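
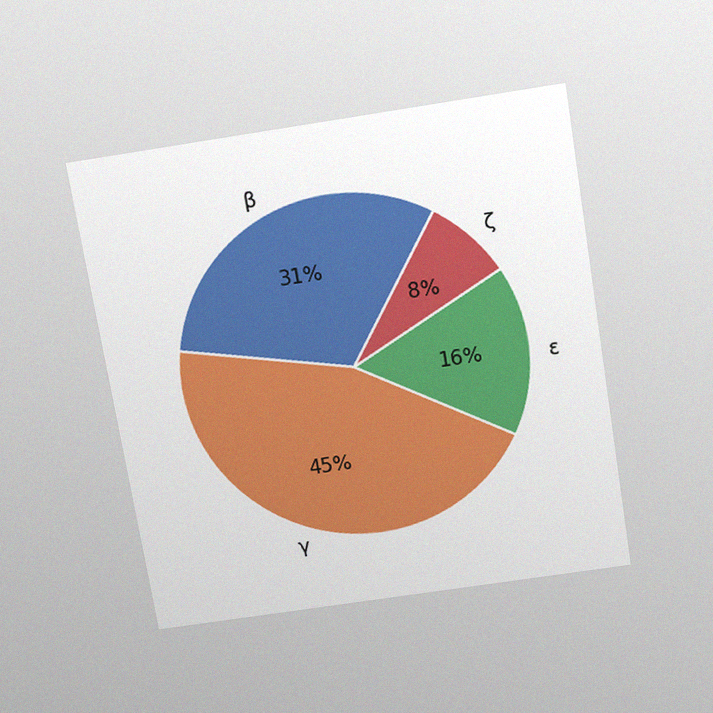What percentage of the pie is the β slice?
The chart is tilted about 9° counter-clockwise and viewed slightly from above, with some photo noise. The β slice takes up 31% of the pie.

31%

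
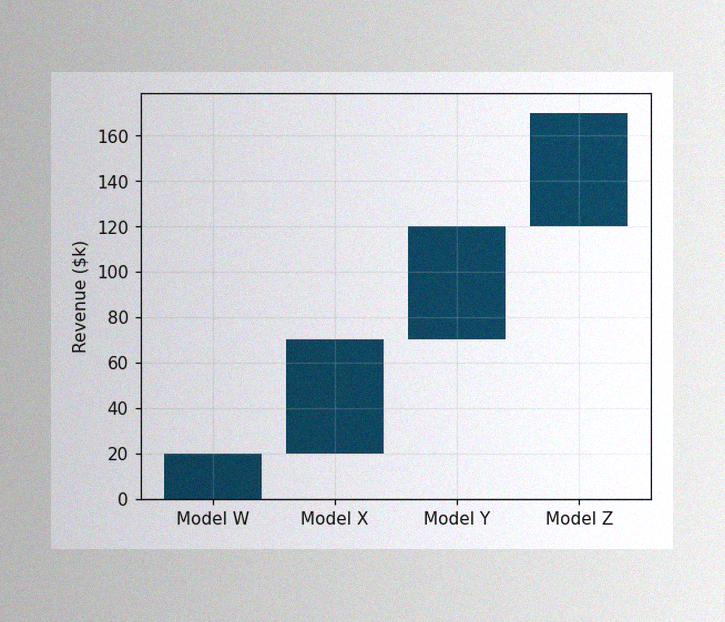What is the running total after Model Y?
$120k

The image has some photo noise and uneven lighting. After Model Y the running total reaches $120k.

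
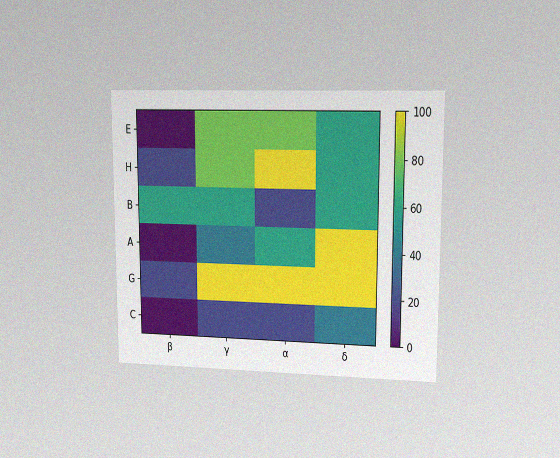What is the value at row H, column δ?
The chart is viewed at a slight angle, with some photo noise. Matching cell (H, δ) against the colorbar gives 60.

60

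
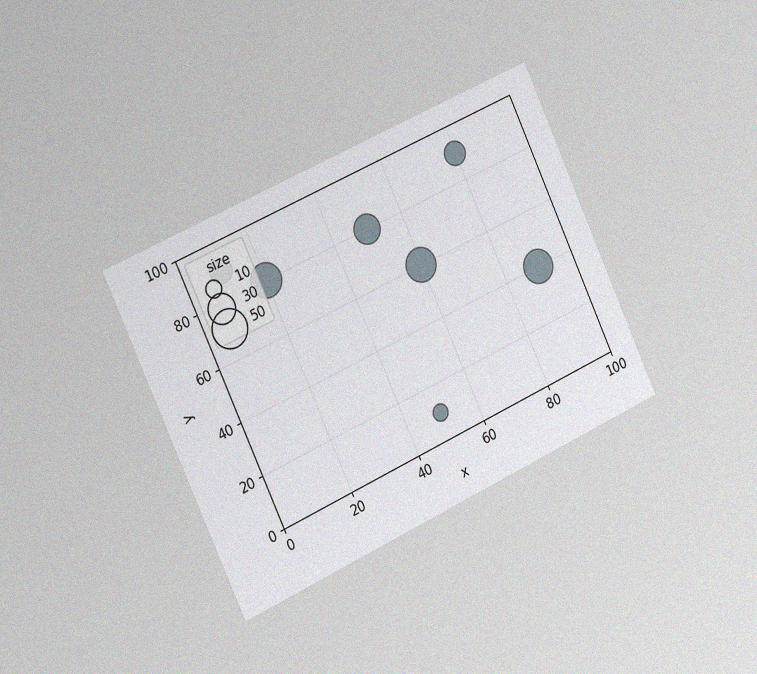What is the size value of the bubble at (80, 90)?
The chart is tilted about 25° counter-clockwise and viewed slightly from the left, with some photo noise. Matching the bubble at (80, 90) against the size legend gives 20.

20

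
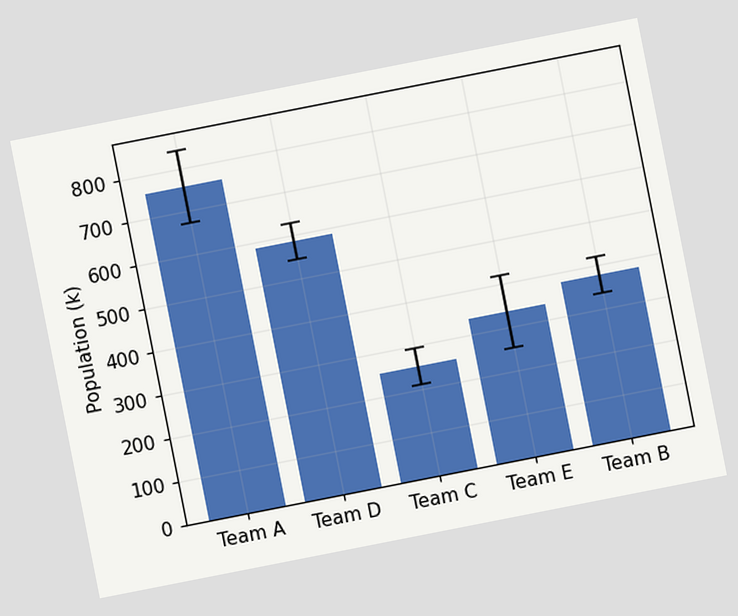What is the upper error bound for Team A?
The chart is tilted about 11° counter-clockwise. The Team A bar's upper whisker reaches 840k.

840k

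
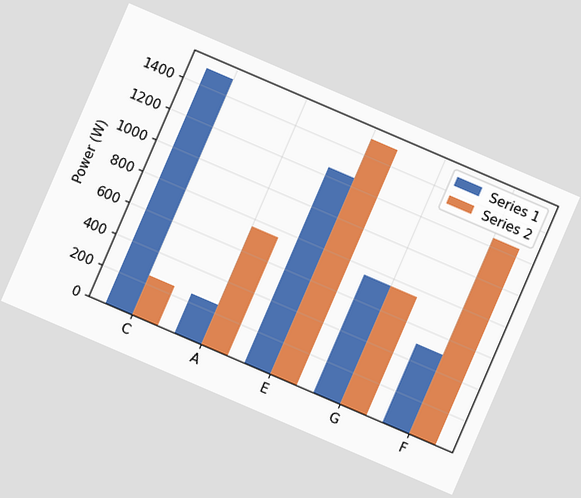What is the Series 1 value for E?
1250W

The chart is tilted about 23° clockwise. The Series 1 bar at E reaches 1250W on the y-axis.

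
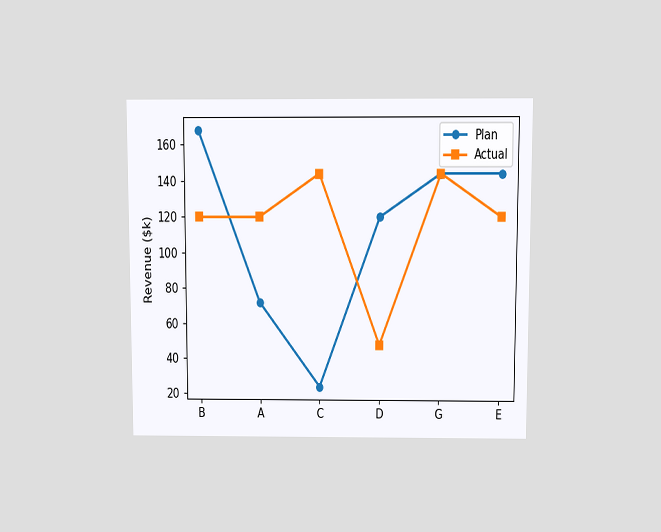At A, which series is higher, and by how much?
Actual, by $48k

The chart is viewed slightly from above. At A, Actual sits above the other line by $48k.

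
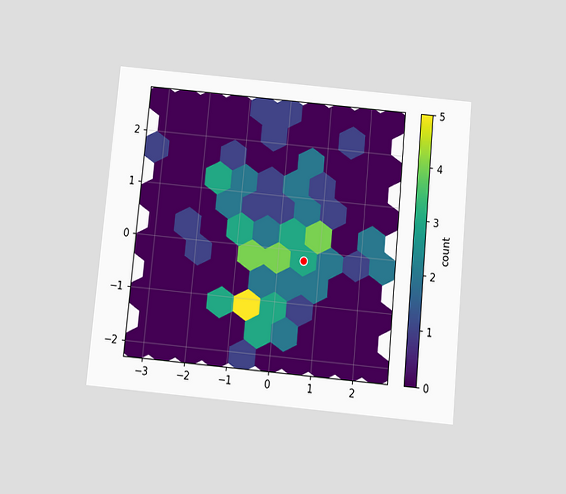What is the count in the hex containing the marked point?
3

The chart is tilted about 5° clockwise and viewed slightly from below. The marked hex reads 3 on the colorbar.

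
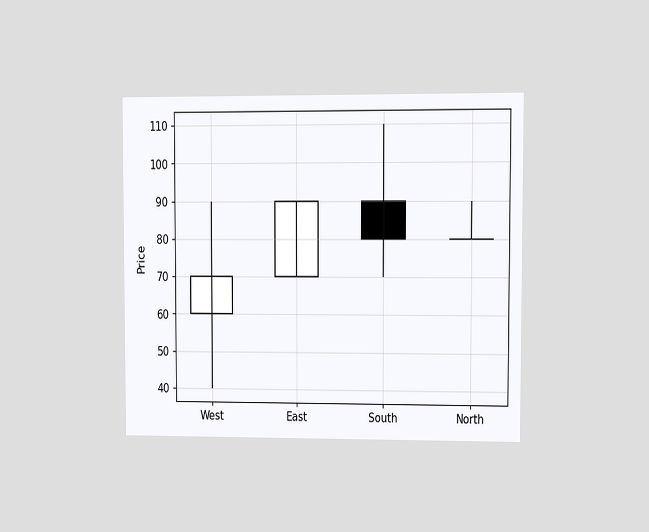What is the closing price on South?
80

The chart is viewed at a slight angle. The South candle closes at 80.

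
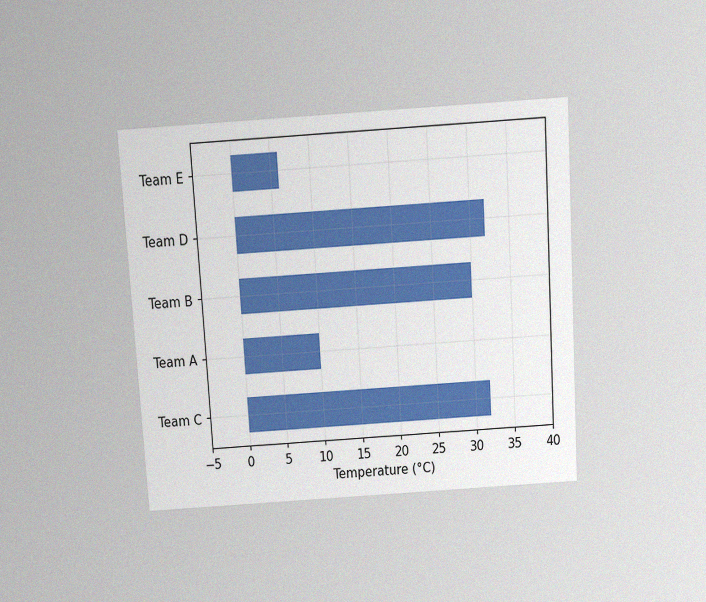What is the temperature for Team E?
6°C

The chart is tilted about 4° counter-clockwise and viewed slightly from above, with some photo noise. Reading along the chart's x-axis, the Team E bar reaches 6°C.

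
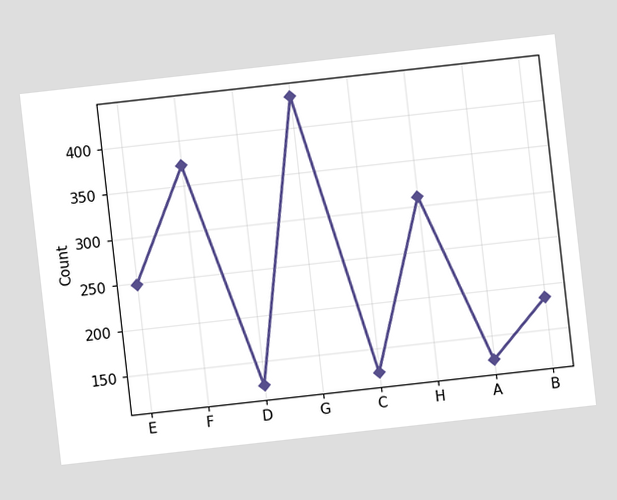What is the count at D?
The chart is tilted about 6° counter-clockwise. At D, the line is at 124.

124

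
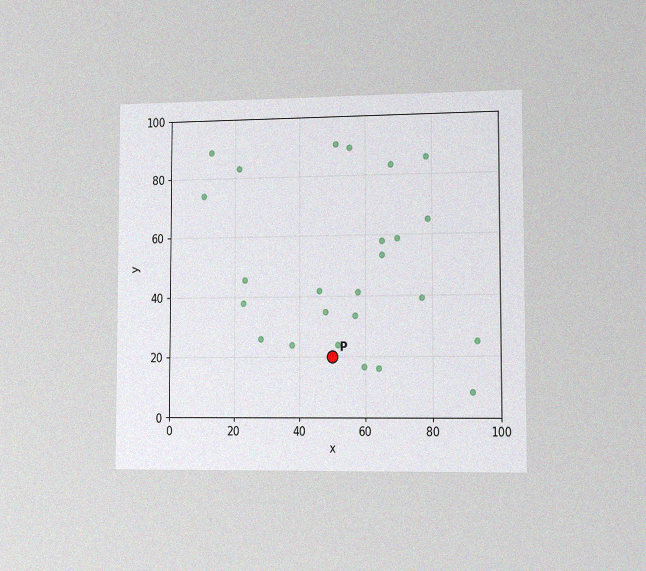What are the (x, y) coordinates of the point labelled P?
The chart is viewed slightly from the right, with some photo noise. Following the gridlines from P to each axis, P sits at (50, 20).

(50, 20)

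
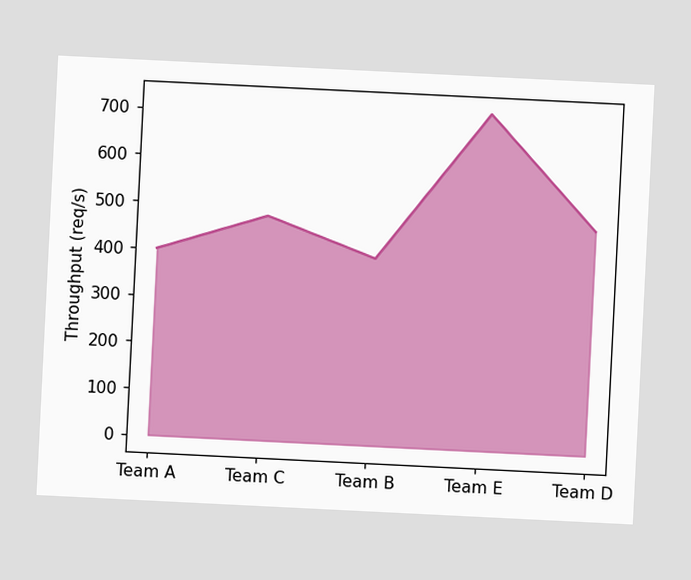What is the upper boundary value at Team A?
The chart is tilted about 3° clockwise. At Team A the upper boundary is at 400req/s.

400req/s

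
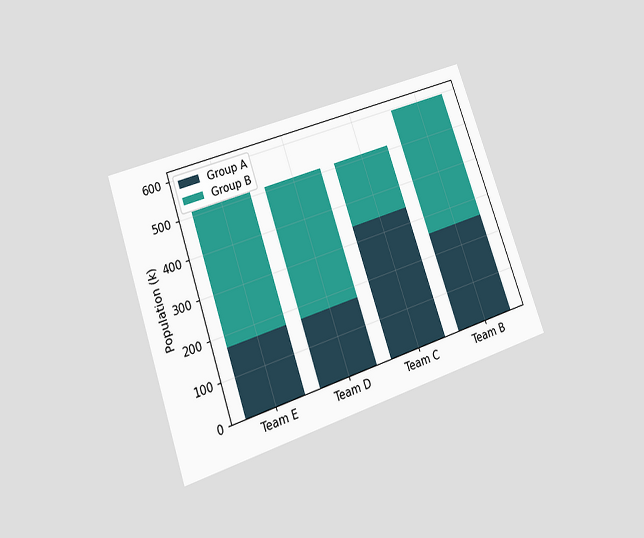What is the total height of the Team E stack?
510k

The chart is tilted about 19° counter-clockwise and viewed at a slight angle. The Team E stack's top reaches 510k on the y-axis.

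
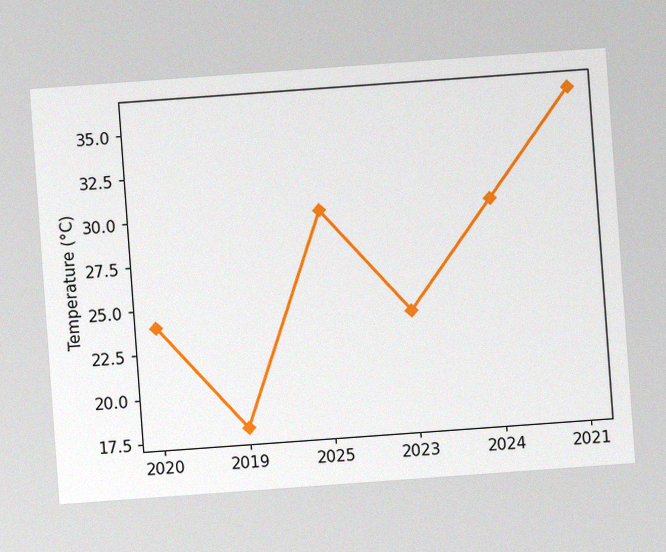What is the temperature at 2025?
The chart is tilted about 4° counter-clockwise, with some photo noise. At 2025, the line is at 30°C.

30°C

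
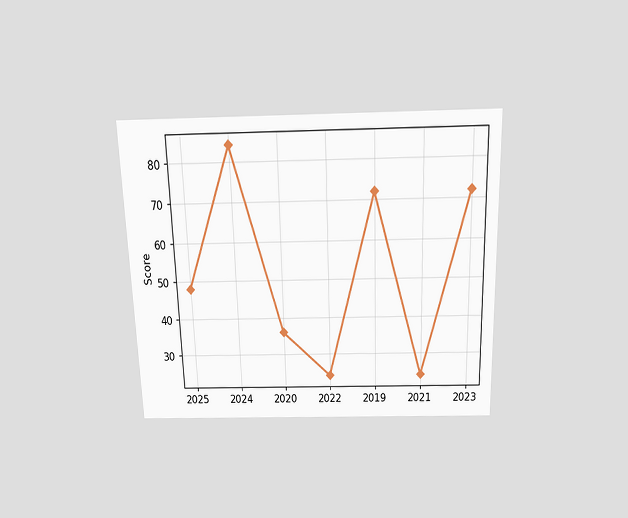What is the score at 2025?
48

The chart is viewed slightly from above. At 2025, the line is at 48.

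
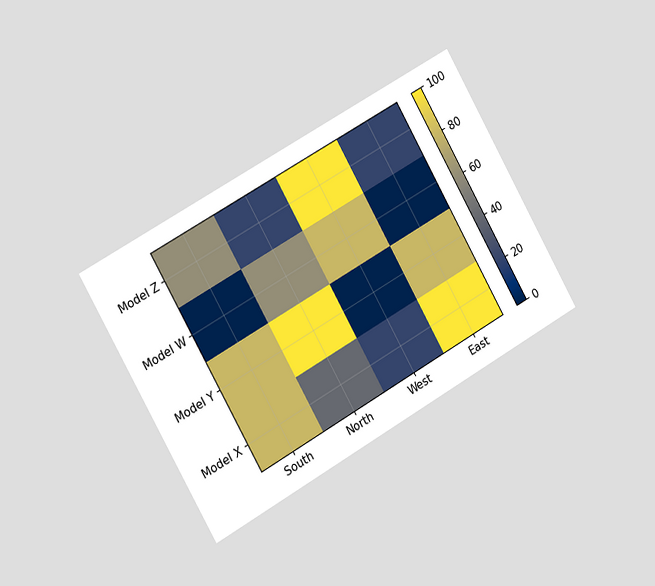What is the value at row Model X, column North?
40

The chart is tilted about 30° counter-clockwise and viewed slightly from the left. Matching cell (Model X, North) against the colorbar gives 40.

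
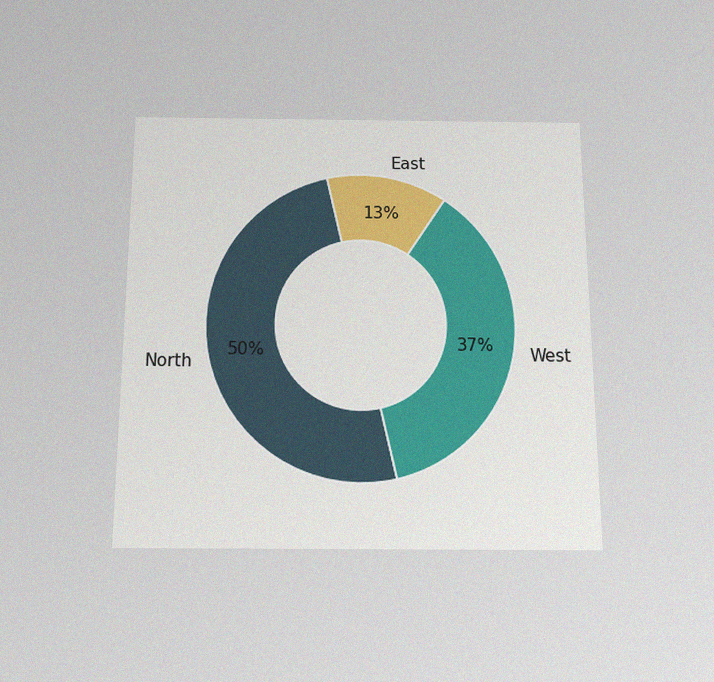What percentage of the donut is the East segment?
13%

The chart is viewed slightly from below, with some photo noise. The East segment takes up 13% of the ring.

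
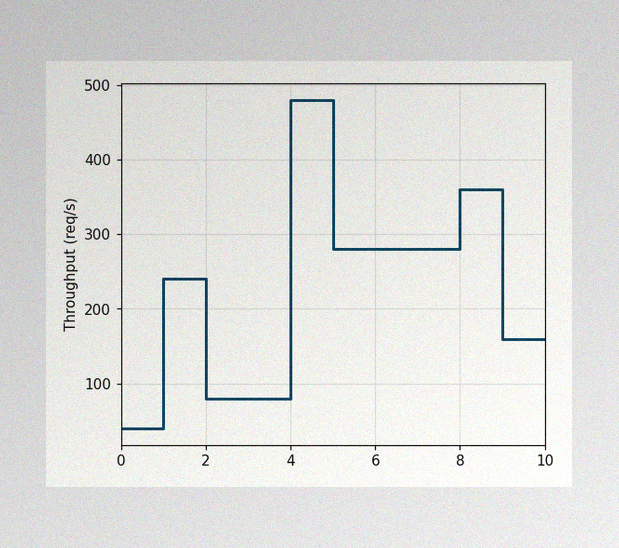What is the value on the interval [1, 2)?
240req/s

The image has some photo noise and uneven lighting. On [1, 2) the step sits at 240req/s.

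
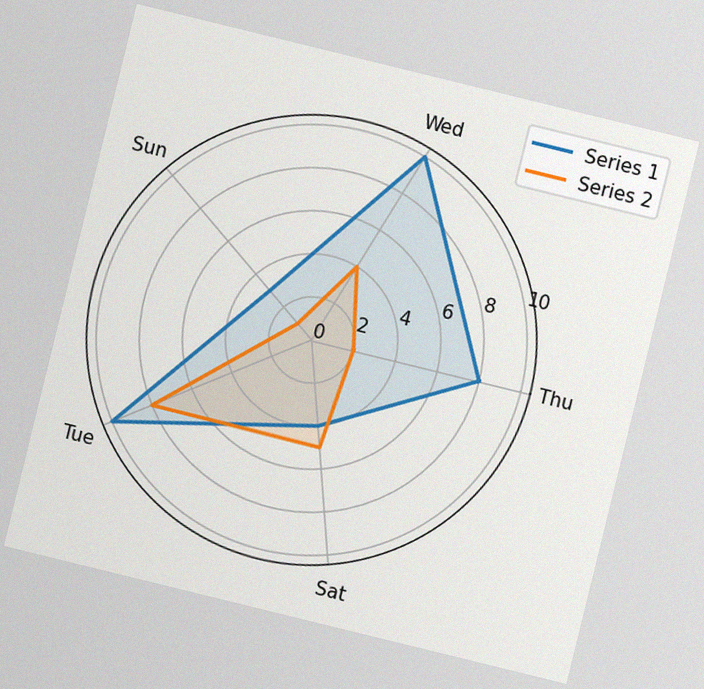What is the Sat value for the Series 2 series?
5

The chart is tilted about 14° clockwise, with some photo noise. On the Sat axis, Series 2 reaches 5.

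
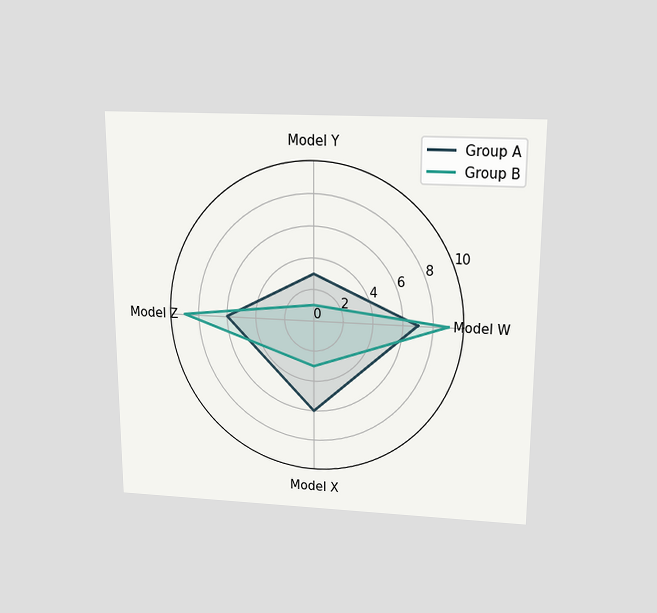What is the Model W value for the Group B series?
9

The chart is viewed slightly from above. On the Model W axis, Group B reaches 9.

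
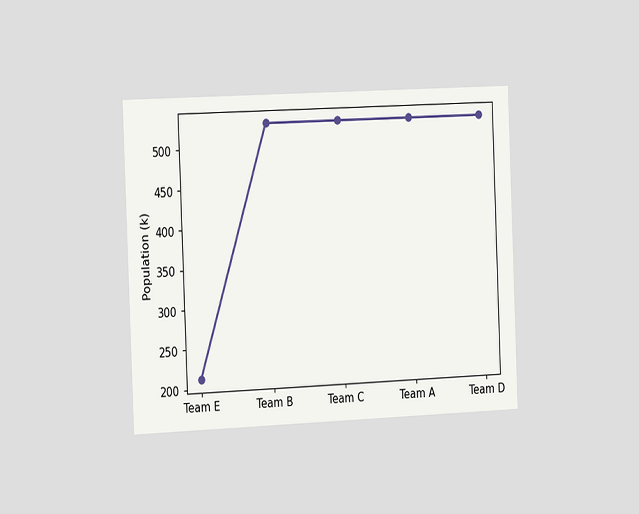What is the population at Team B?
530k

The chart is tilted about 2° counter-clockwise and viewed slightly from the left. At Team B, the line is at 530k.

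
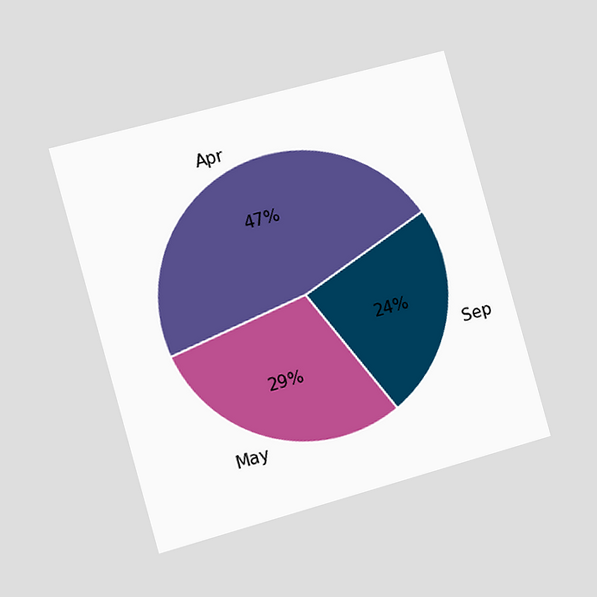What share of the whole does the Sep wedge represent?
24%

The chart is tilted about 15° counter-clockwise and viewed at a slight angle. The Sep slice takes up 24% of the pie.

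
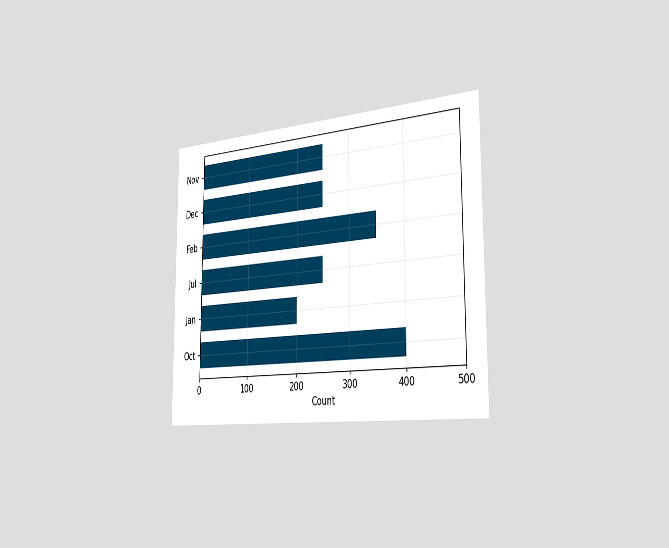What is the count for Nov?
250

The chart is viewed slightly from the right. Reading along the chart's x-axis, the Nov bar reaches 250.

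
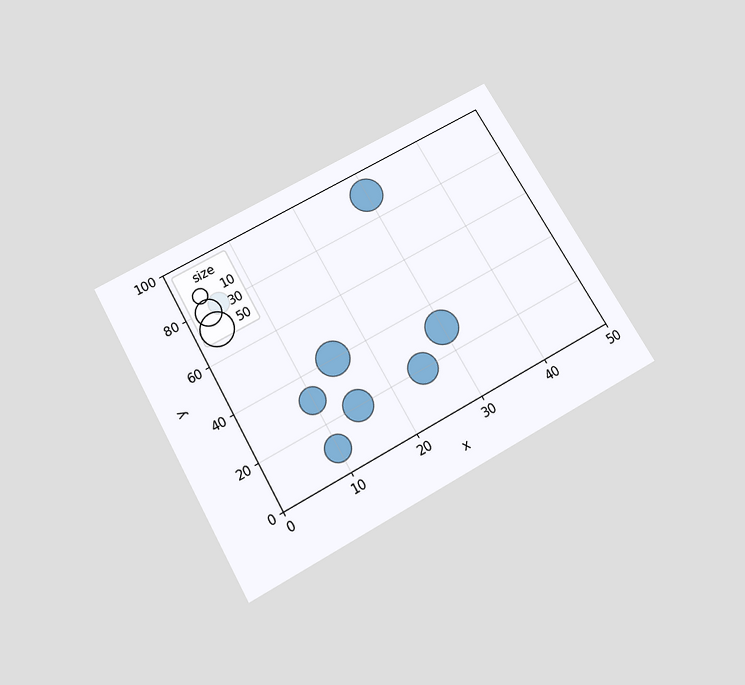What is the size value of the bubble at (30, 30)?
50

The chart is tilted about 30° counter-clockwise and viewed slightly from below. Matching the bubble at (30, 30) against the size legend gives 50.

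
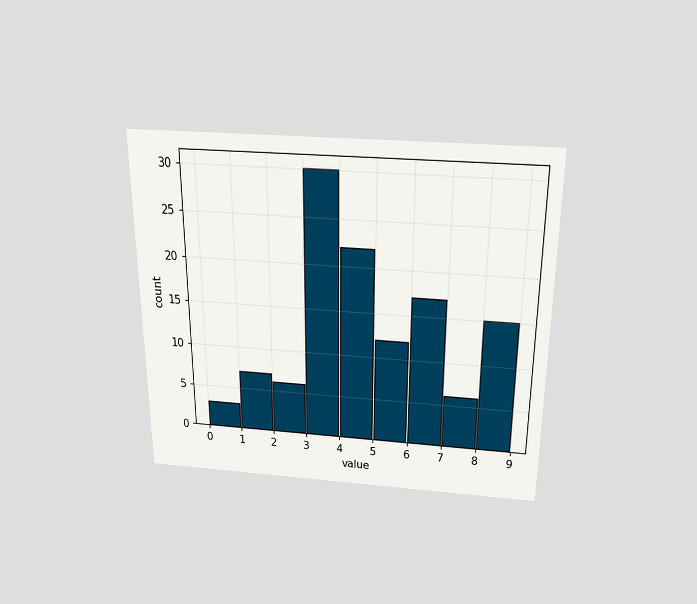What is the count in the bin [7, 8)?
The chart is viewed slightly from above. The [7, 8) bin has height 6.

6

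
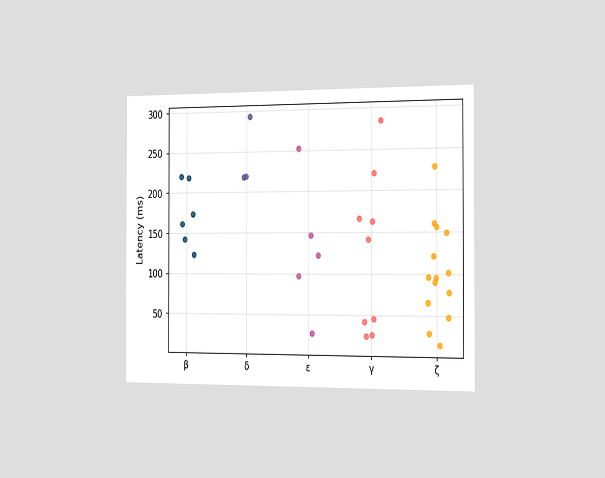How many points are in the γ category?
The chart is viewed slightly from the right. Counting the markers in the γ column gives 9.

9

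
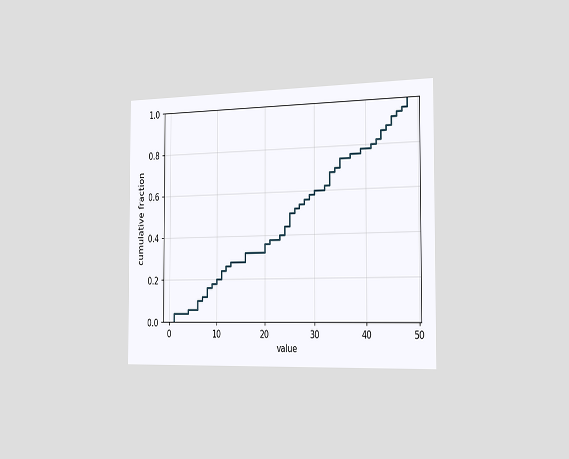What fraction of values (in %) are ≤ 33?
The chart is viewed slightly from the right. At x=33 the ECDF step is at 68%.

68%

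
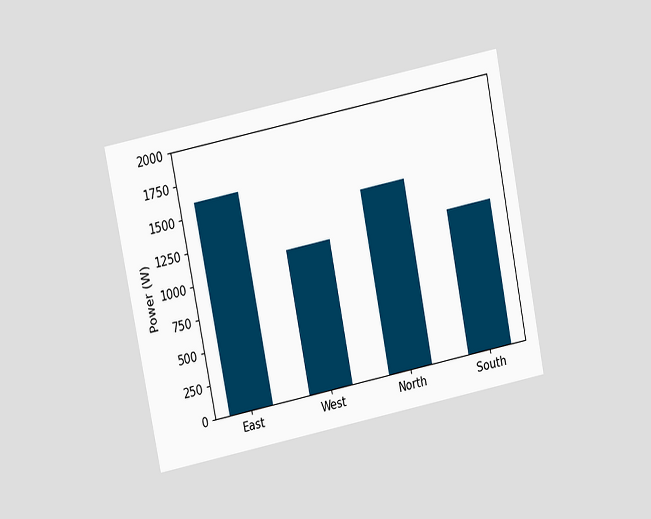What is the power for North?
1400W

The chart is tilted about 11° counter-clockwise and viewed slightly from above. Reading along the chart's y-axis, the North bar reaches 1400W.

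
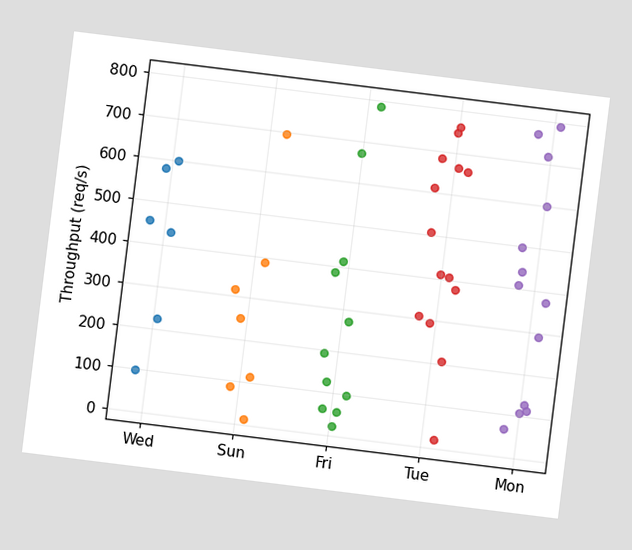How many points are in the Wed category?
The chart is tilted about 7° clockwise. Counting the markers in the Wed column gives 6.

6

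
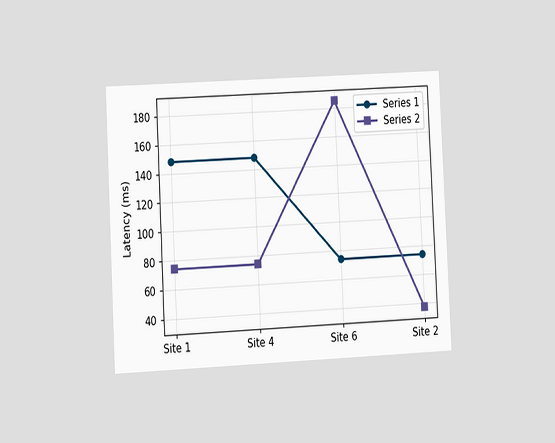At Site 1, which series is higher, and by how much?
Series 1, by 74ms

The chart is tilted about 3° counter-clockwise and viewed at a slight angle. At Site 1, Series 1 sits above the other line by 74ms.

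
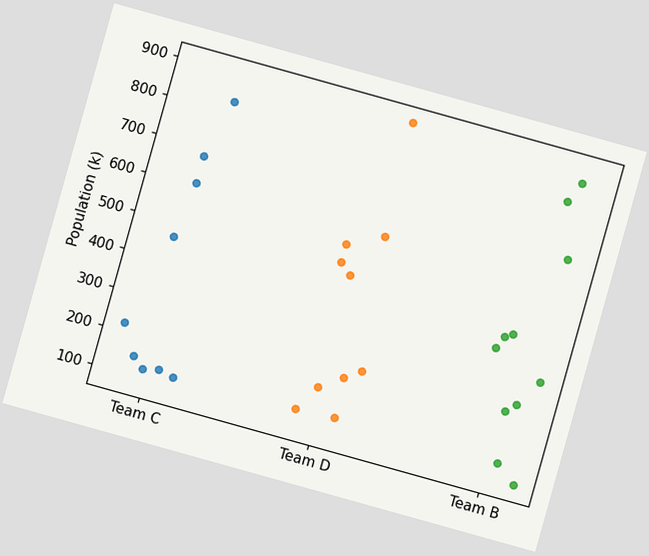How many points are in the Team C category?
The chart is tilted about 16° clockwise. Counting the markers in the Team C column gives 9.

9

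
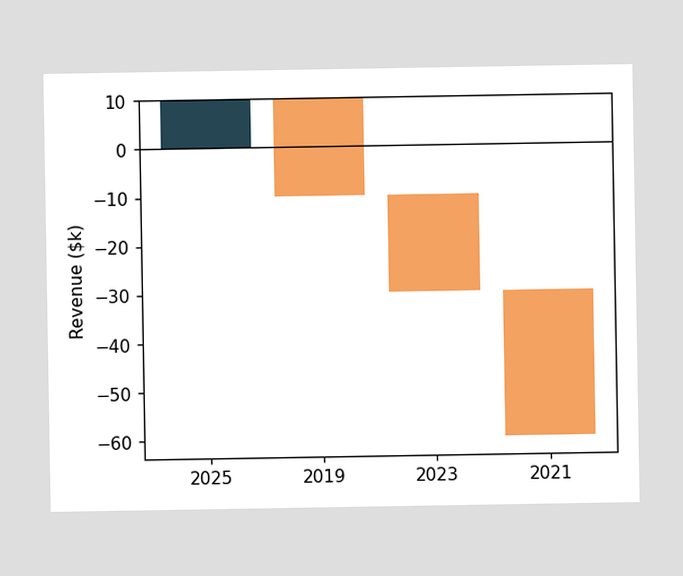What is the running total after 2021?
After 2021 the running total reaches $-60k.

$-60k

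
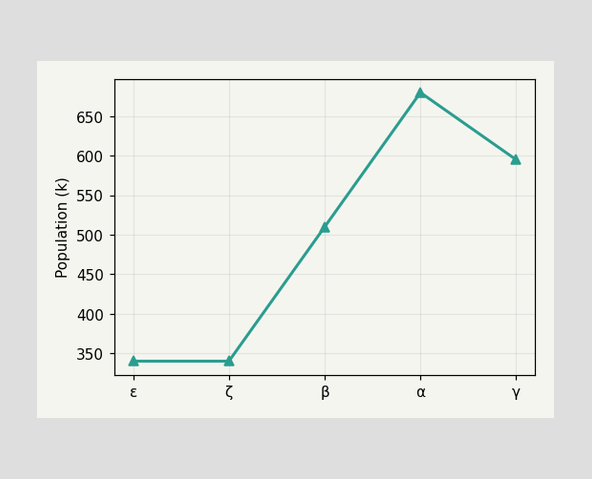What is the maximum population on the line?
680k

The highest point is at α, and reading across to the y-axis gives 680k.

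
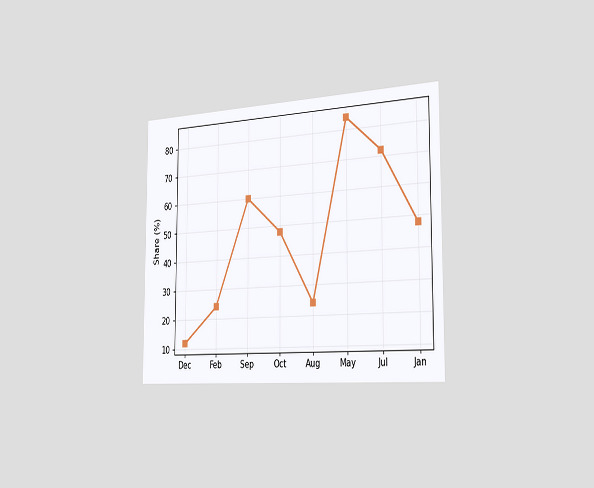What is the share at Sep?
The chart is viewed slightly from the right. At Sep, the line is at 60%.

60%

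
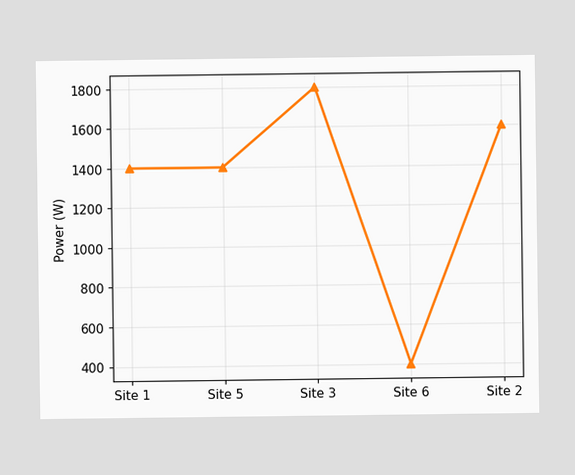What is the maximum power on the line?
1800W

The highest point is at Site 3, and reading across to the y-axis gives 1800W.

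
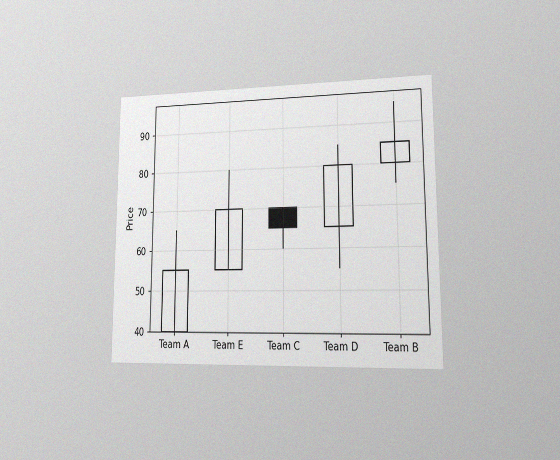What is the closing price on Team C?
65

The chart is viewed at a slight angle, with some photo noise. The Team C candle closes at 65.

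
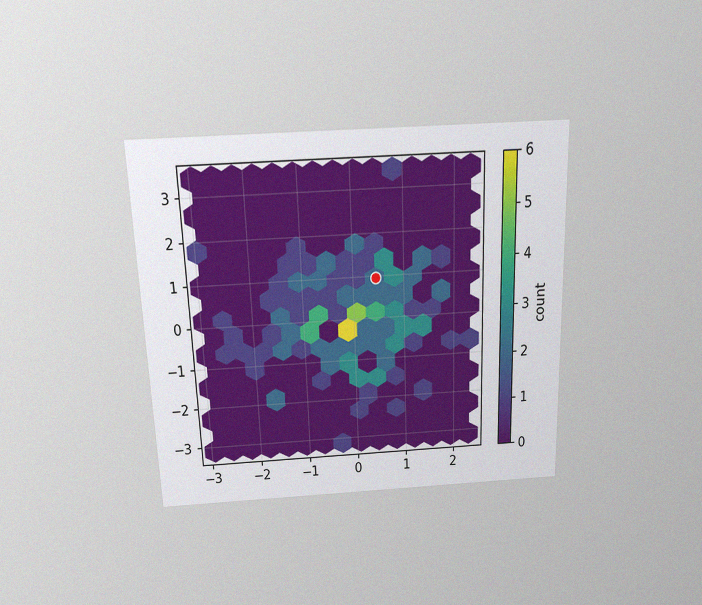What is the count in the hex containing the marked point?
The chart is tilted about 2° counter-clockwise and viewed slightly from above, with some photo noise. The marked hex reads 2 on the colorbar.

2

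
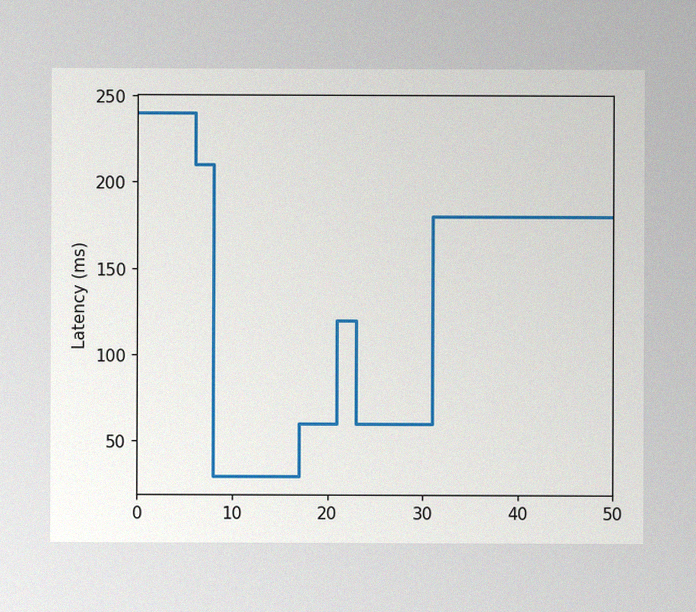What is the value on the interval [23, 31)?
The image has some photo noise and uneven lighting. On [23, 31) the step sits at 60ms.

60ms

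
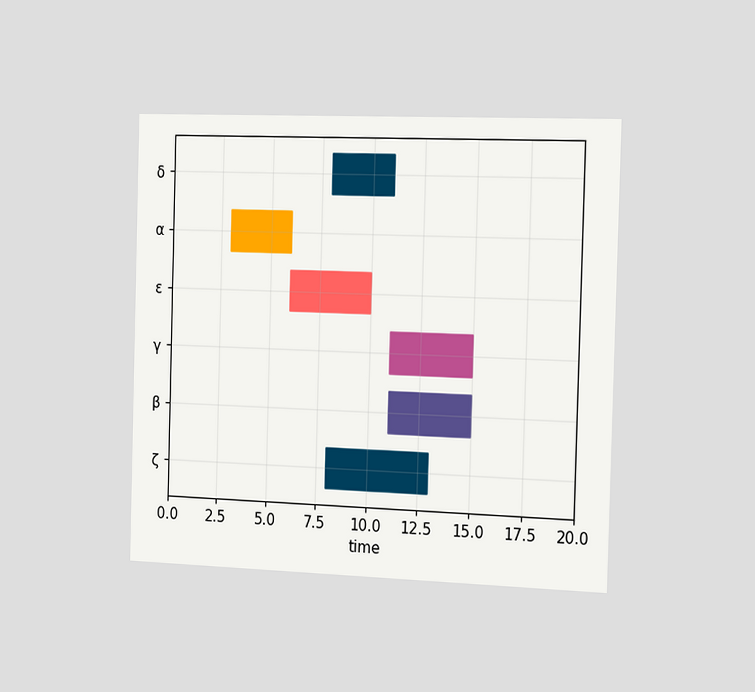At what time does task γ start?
The chart is viewed slightly from the right. The γ bar begins at t=11.

11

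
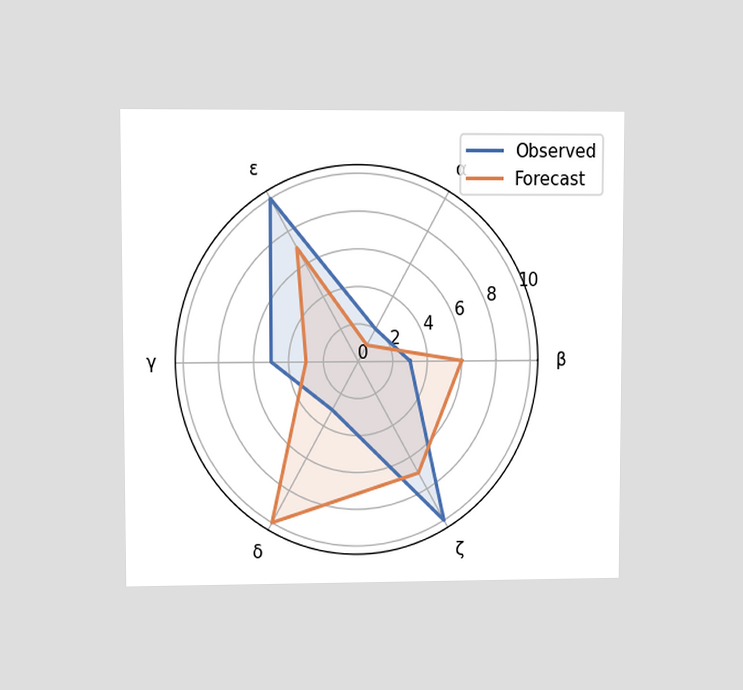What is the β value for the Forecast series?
6

The chart is viewed at a slight angle. On the β axis, Forecast reaches 6.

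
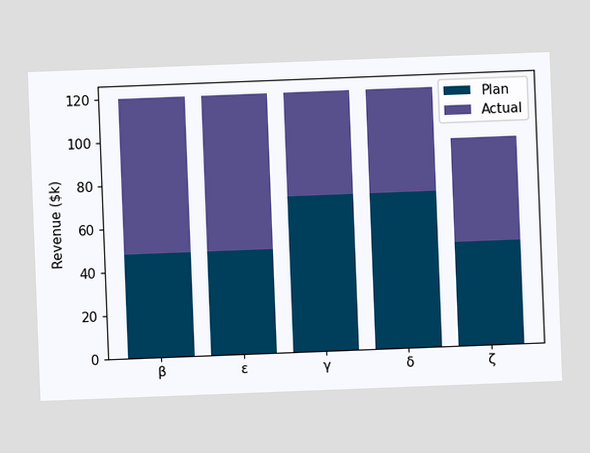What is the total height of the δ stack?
The chart is tilted about 2° counter-clockwise. The δ stack's top reaches $120k on the y-axis.

$120k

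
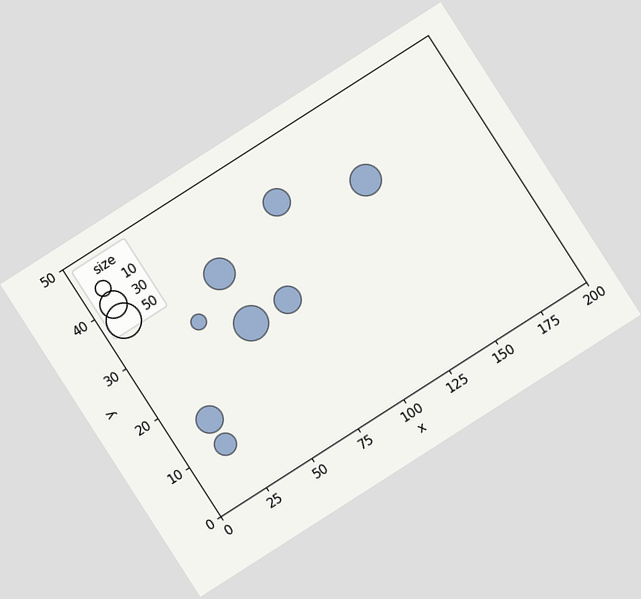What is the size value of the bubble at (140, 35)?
The chart is tilted about 33° counter-clockwise. Matching the bubble at (140, 35) against the size legend gives 40.

40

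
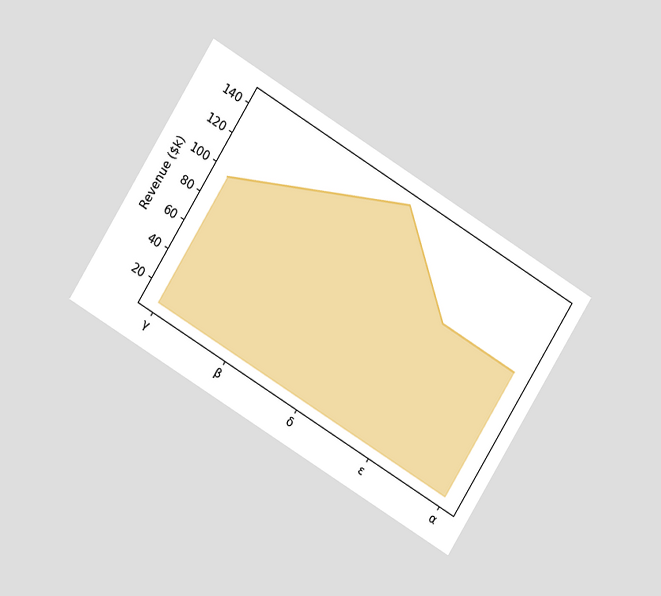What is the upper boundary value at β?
$120k

The chart is tilted about 32° clockwise and viewed at a slight angle. At β the upper boundary is at $120k.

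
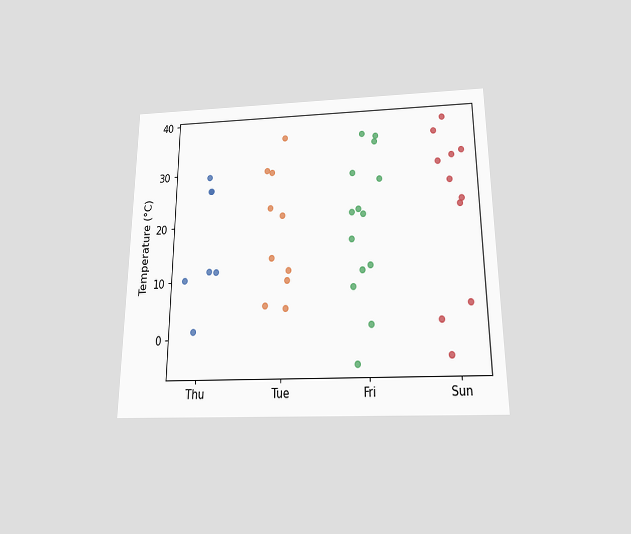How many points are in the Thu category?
7

The chart is viewed slightly from below. Counting the markers in the Thu column gives 7.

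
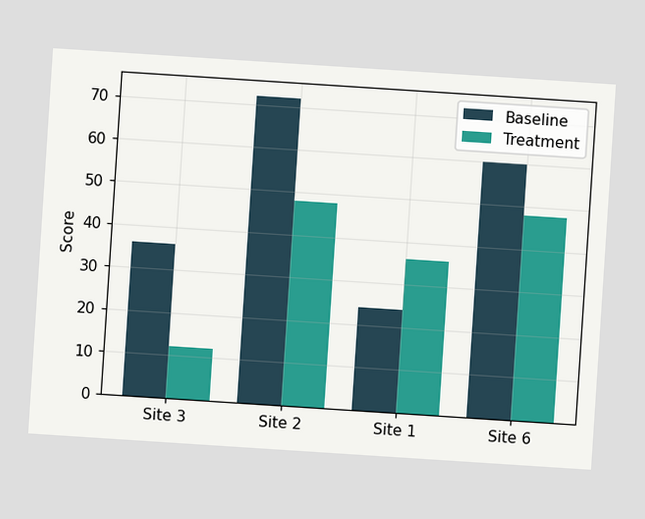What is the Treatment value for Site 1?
The chart is tilted about 4° clockwise. The Treatment bar at Site 1 reaches 36 on the y-axis.

36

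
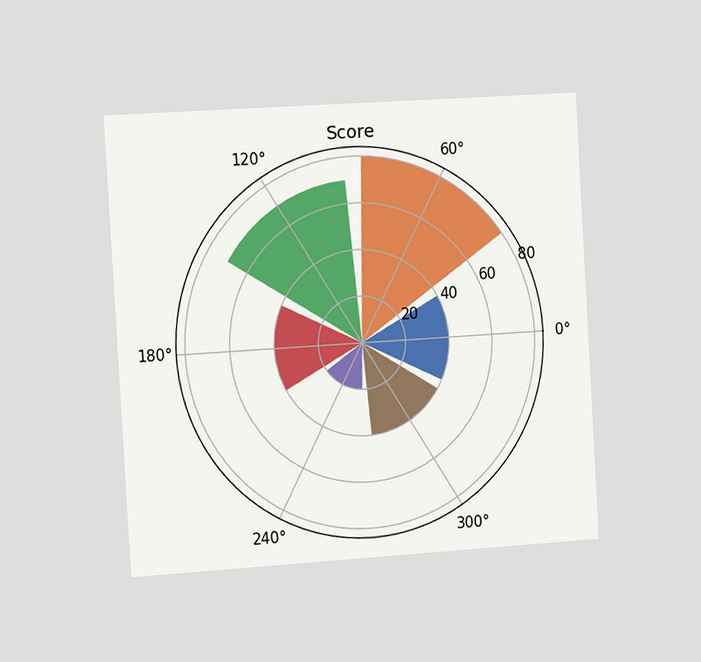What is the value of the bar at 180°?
The chart is tilted about 3° counter-clockwise and viewed slightly from the left. The bar at 180° reaches 40 on the radial axis.

40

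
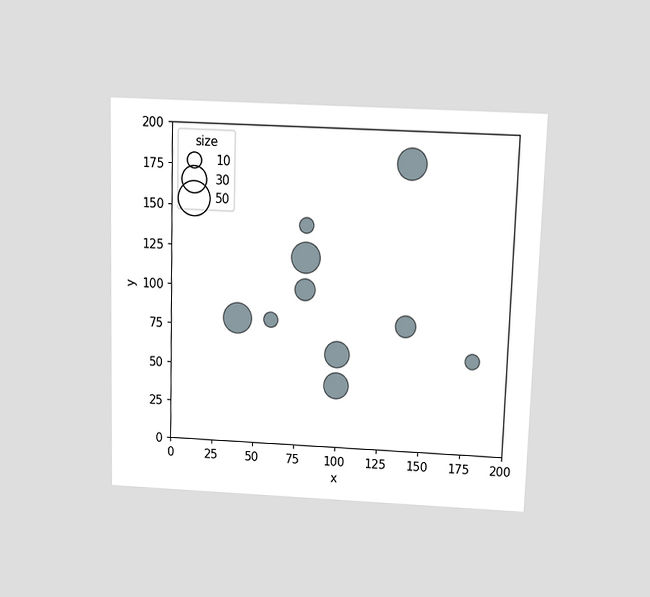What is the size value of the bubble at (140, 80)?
20

The chart is viewed slightly from above. Matching the bubble at (140, 80) against the size legend gives 20.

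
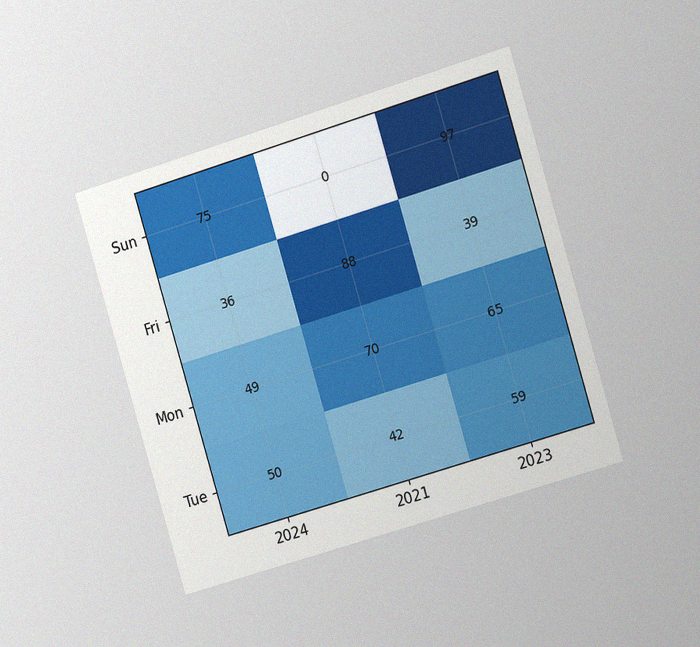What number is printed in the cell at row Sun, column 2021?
0

The chart is tilted about 17° counter-clockwise and viewed slightly from the right, with some photo noise. The (Sun, 2021) cell reads 0.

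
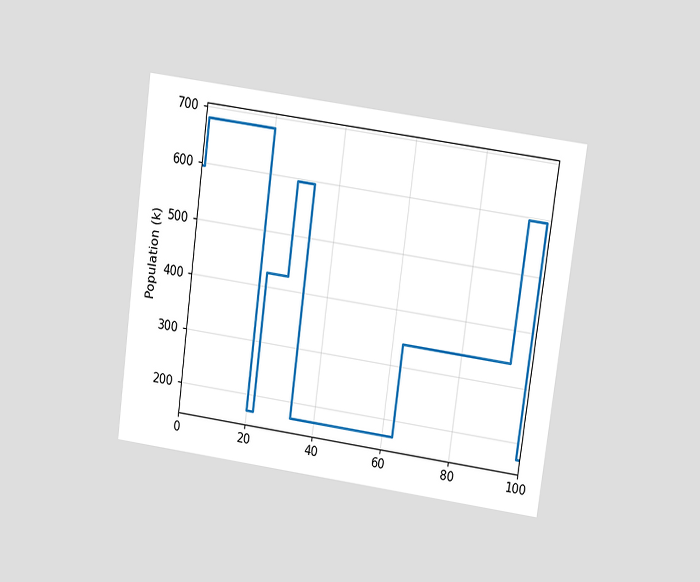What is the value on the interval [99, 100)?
The chart is tilted about 8° clockwise and viewed at a slight angle. On [99, 100) the step sits at 170k.

170k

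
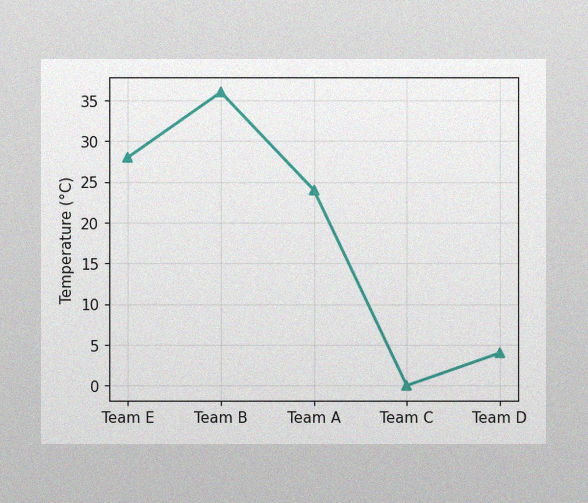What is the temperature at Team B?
The image has some photo noise and uneven lighting. At Team B, the line is at 36°C.

36°C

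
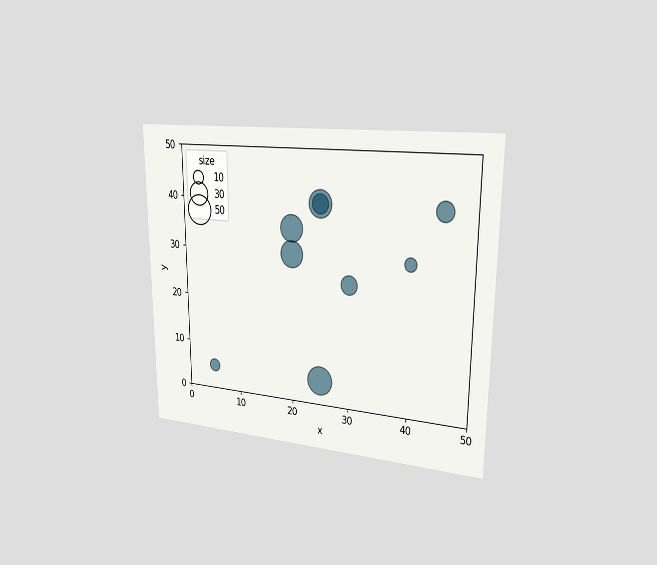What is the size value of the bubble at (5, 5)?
The chart is viewed slightly from the right. Matching the bubble at (5, 5) against the size legend gives 10.

10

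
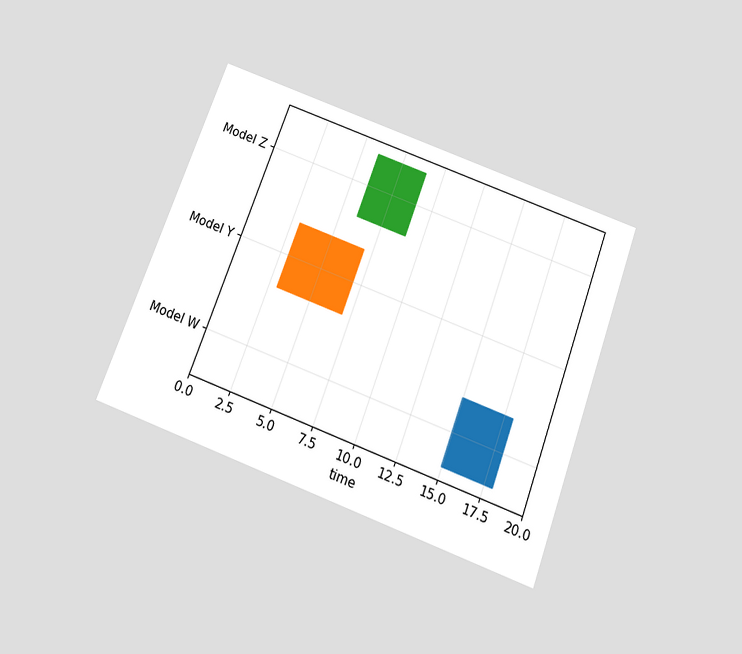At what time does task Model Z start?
The chart is tilted about 20° clockwise and viewed slightly from below. The Model Z bar begins at t=6.

6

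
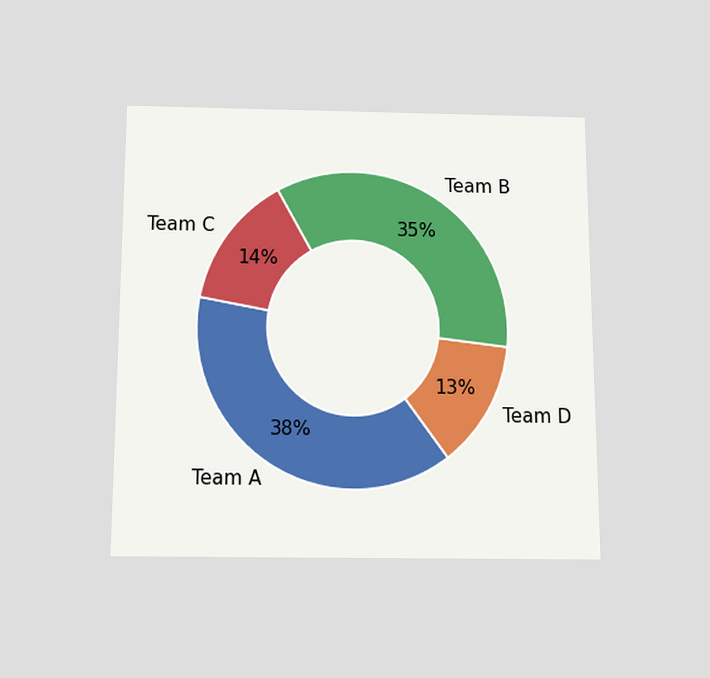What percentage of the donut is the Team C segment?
14%

The chart is viewed slightly from below. The Team C segment takes up 14% of the ring.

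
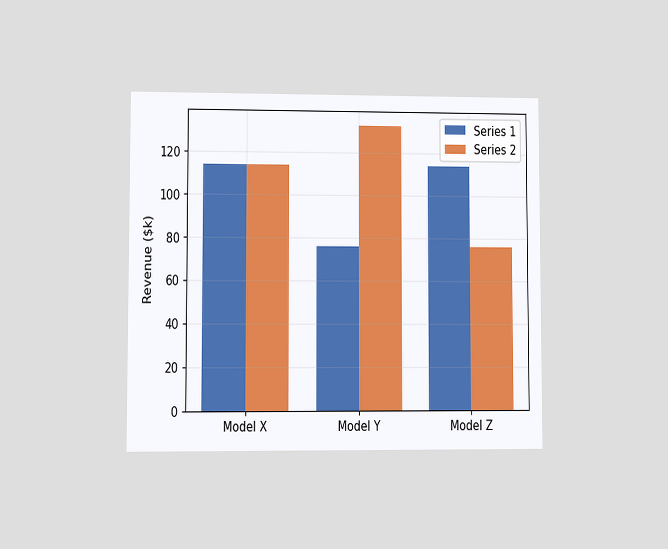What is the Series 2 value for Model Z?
The chart is viewed at a slight angle. The Series 2 bar at Model Z reaches $76k on the y-axis.

$76k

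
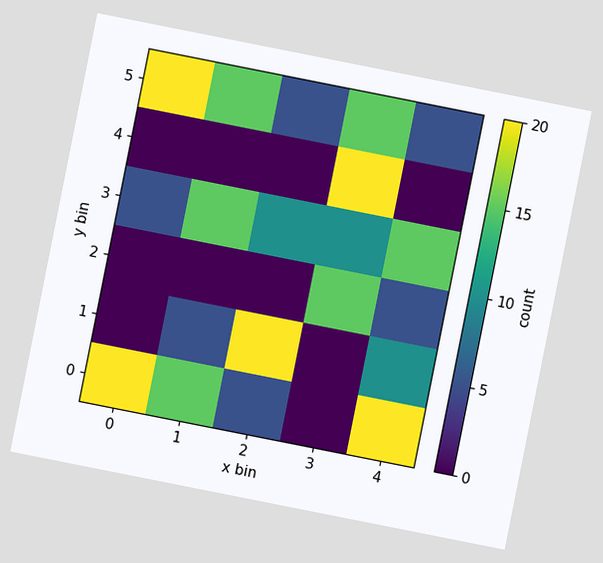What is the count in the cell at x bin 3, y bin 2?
The chart is tilted about 11° clockwise. Matching the cell (3, 2) against the colorbar gives 15.

15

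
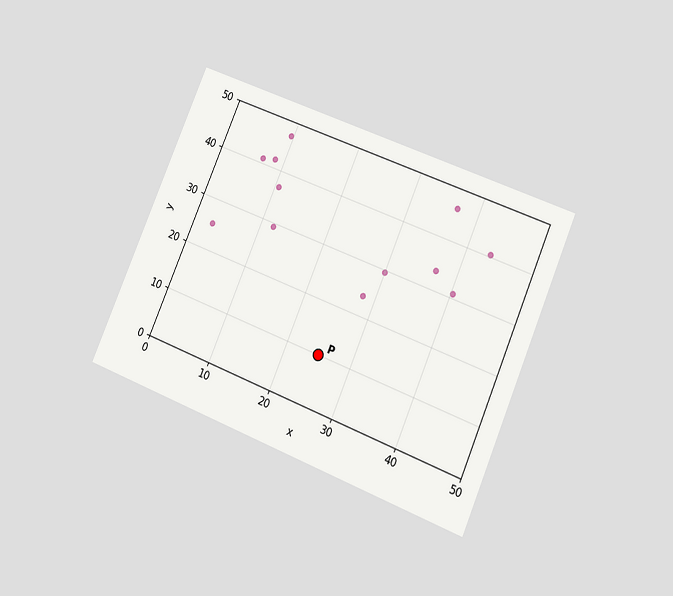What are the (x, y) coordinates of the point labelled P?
(25, 10)

The chart is tilted about 23° clockwise and viewed at a slight angle. Following the gridlines from P to each axis, P sits at (25, 10).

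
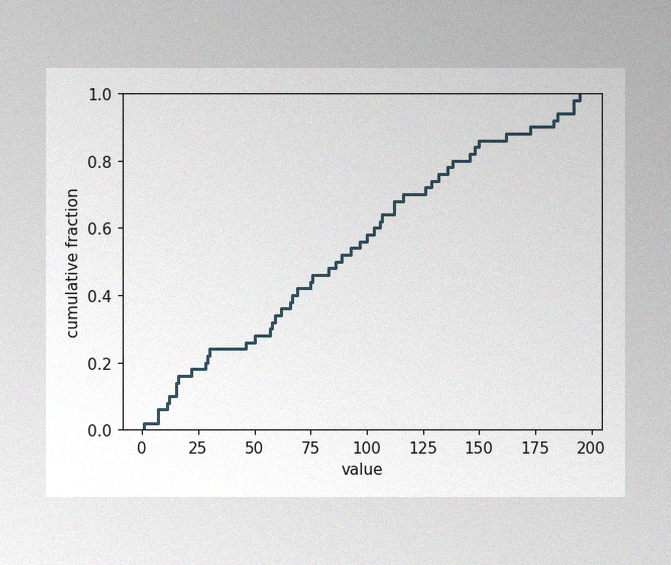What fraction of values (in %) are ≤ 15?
The image has some photo noise and uneven lighting. At x=15 the ECDF step is at 14%.

14%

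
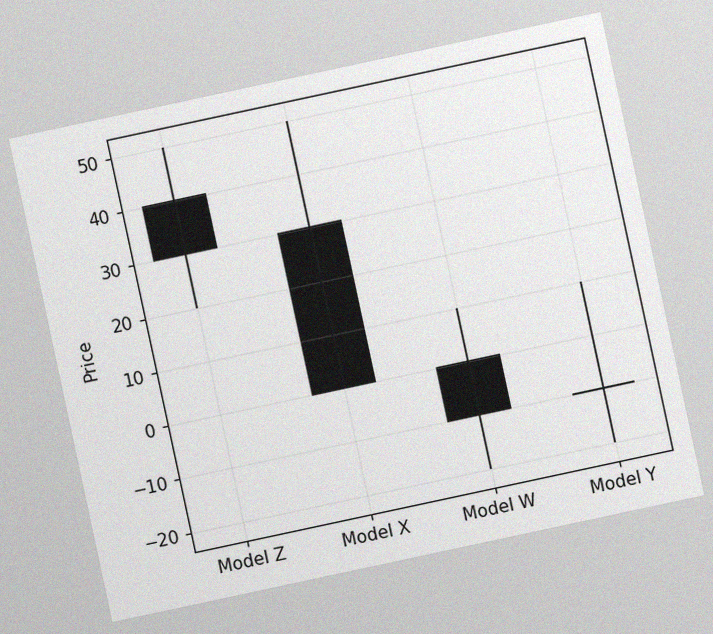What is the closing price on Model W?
The chart is tilted about 12° counter-clockwise, with some photo noise. The Model W candle closes at -10.

-10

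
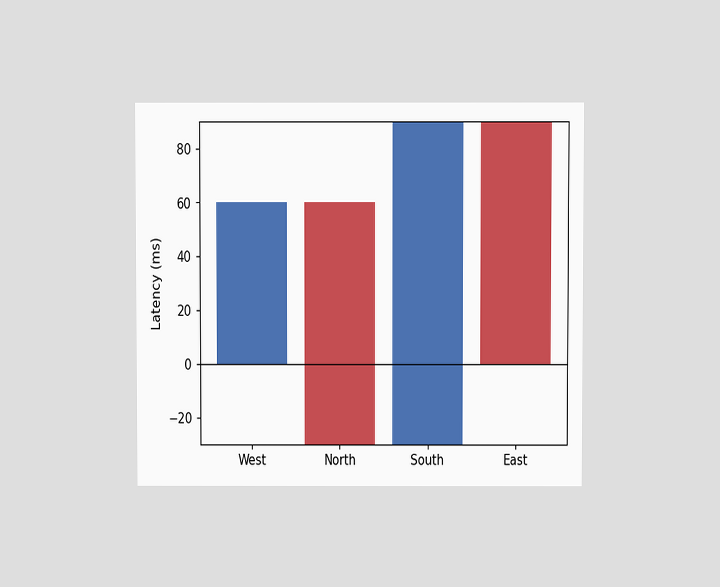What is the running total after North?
The chart is viewed at a slight angle. After North the running total reaches -30ms.

-30ms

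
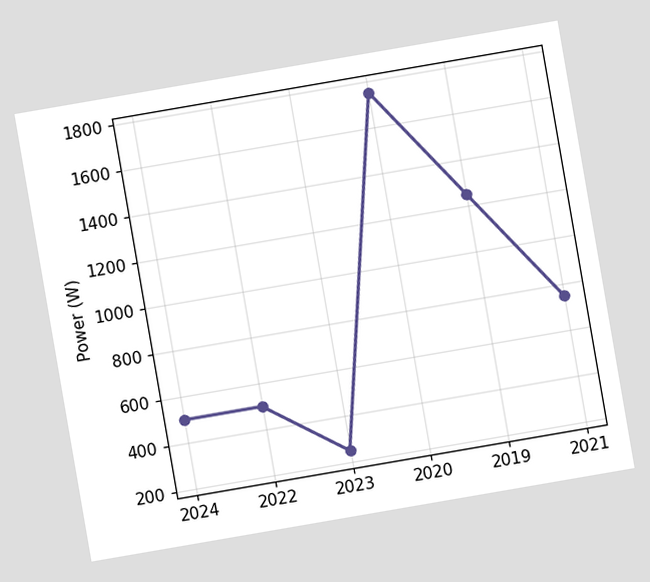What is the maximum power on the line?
The chart is tilted about 10° counter-clockwise. The highest point is at 2020, and reading across to the y-axis gives 1750W.

1750W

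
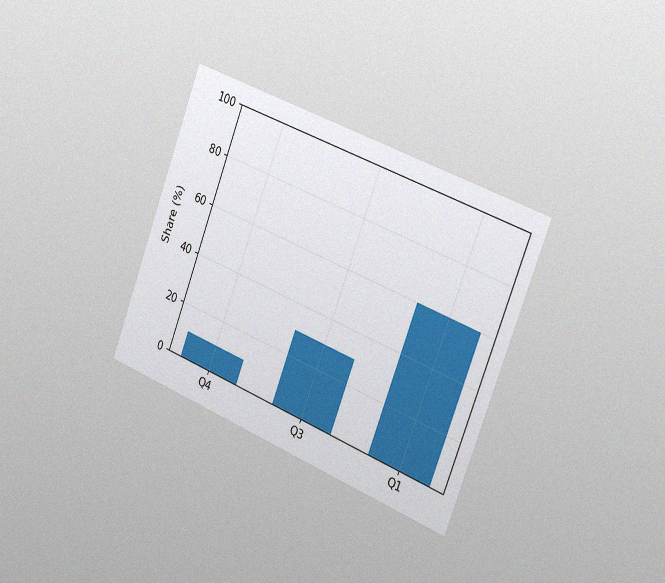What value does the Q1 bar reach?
60%

The chart is tilted about 21° clockwise and viewed slightly from the right, with some photo noise. Reading along the chart's y-axis, the Q1 bar reaches 60%.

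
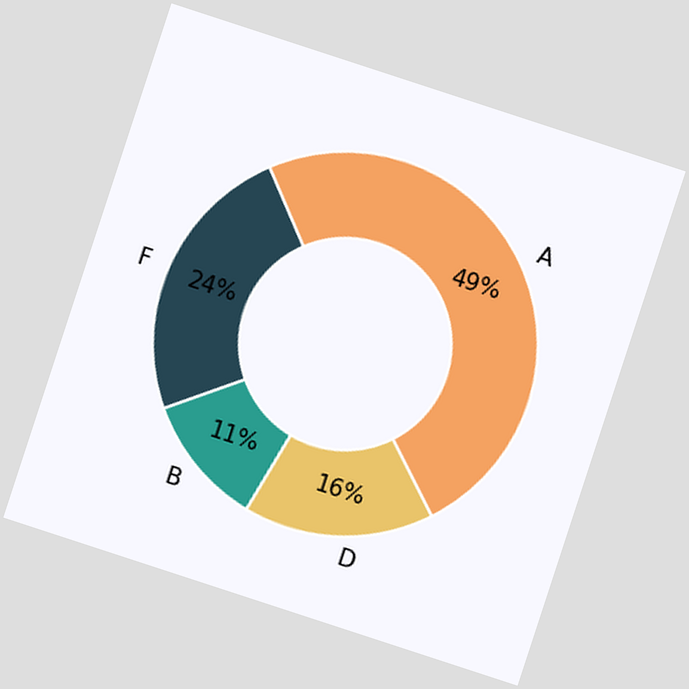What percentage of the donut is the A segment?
The chart is tilted about 18° clockwise. The A segment takes up 49% of the ring.

49%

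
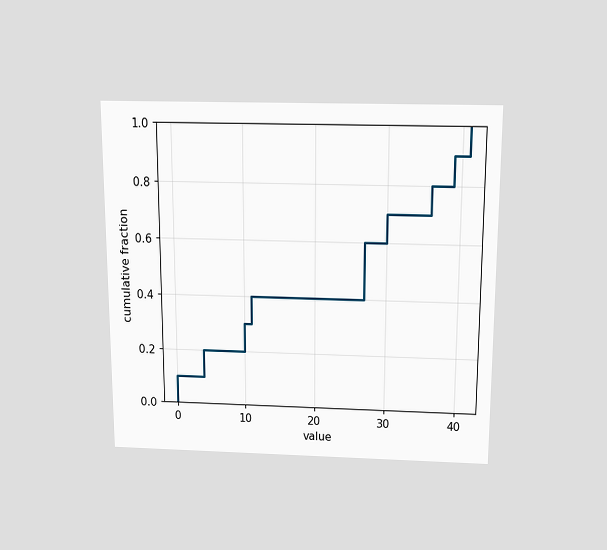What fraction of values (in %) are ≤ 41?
The chart is viewed slightly from above. At x=41 the ECDF step is at 100%.

100%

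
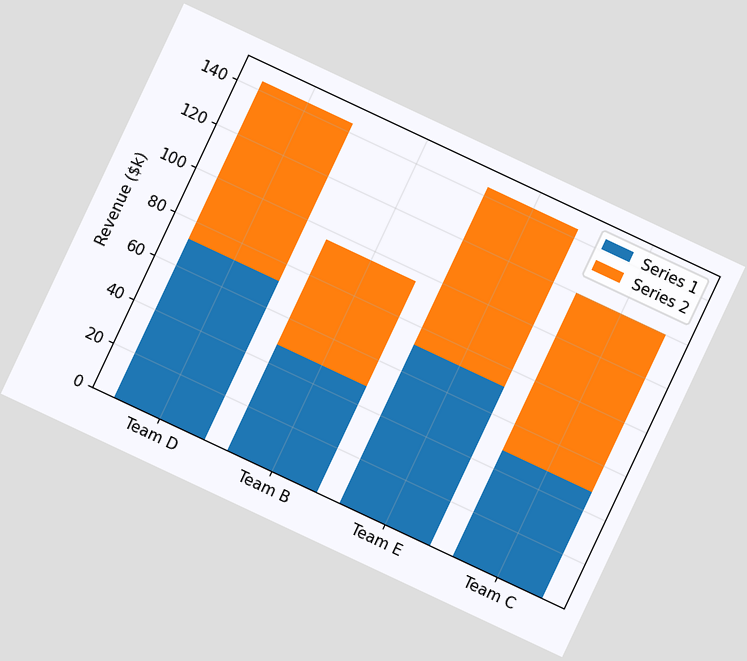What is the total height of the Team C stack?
The chart is tilted about 25° clockwise. The Team C stack's top reaches $120k on the y-axis.

$120k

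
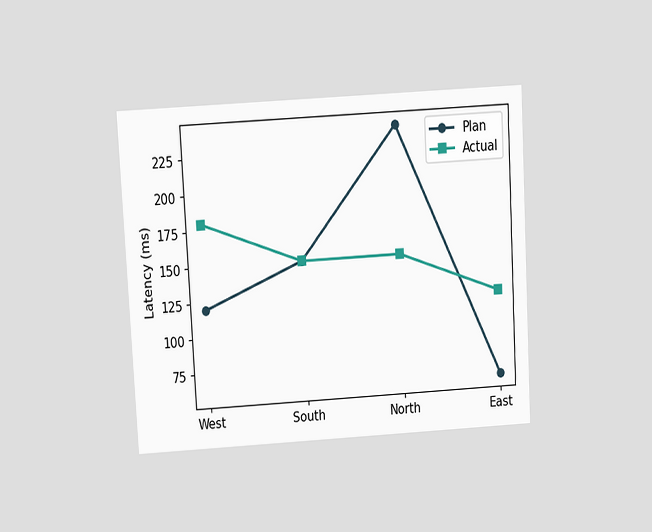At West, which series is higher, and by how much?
The chart is tilted about 3° counter-clockwise and viewed slightly from above. At West, Actual sits above the other line by 60ms.

Actual, by 60ms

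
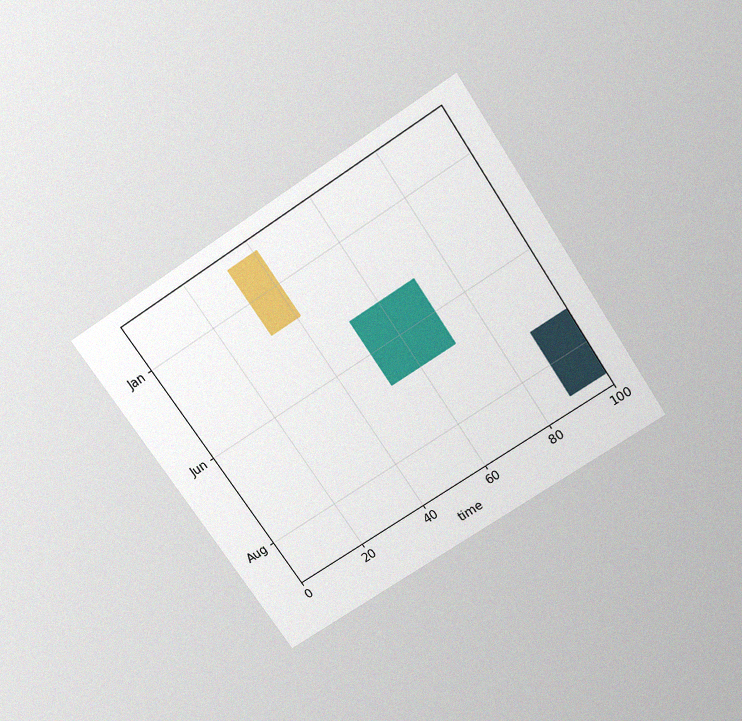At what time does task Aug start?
The chart is tilted about 34° counter-clockwise and viewed slightly from above, with some photo noise. The Aug bar begins at t=89.

89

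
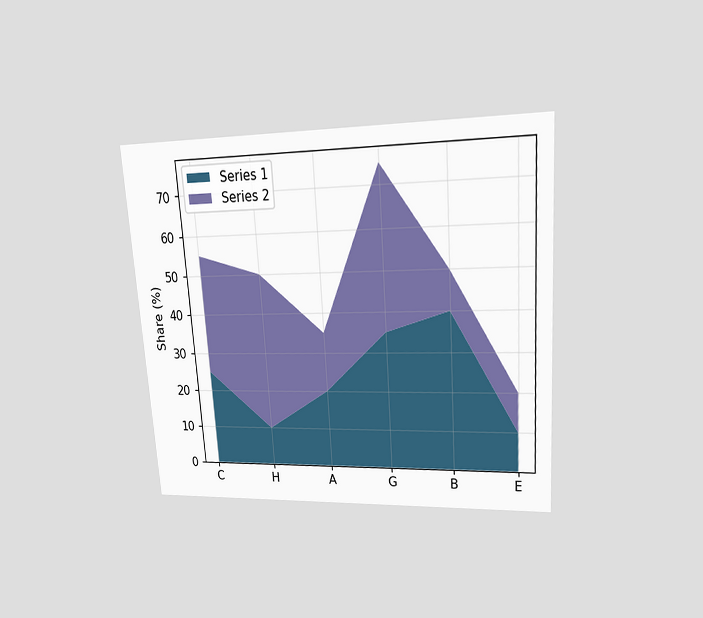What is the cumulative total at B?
50%

The chart is tilted about 4° counter-clockwise and viewed at a slight angle. The stacked total at B reaches 50%.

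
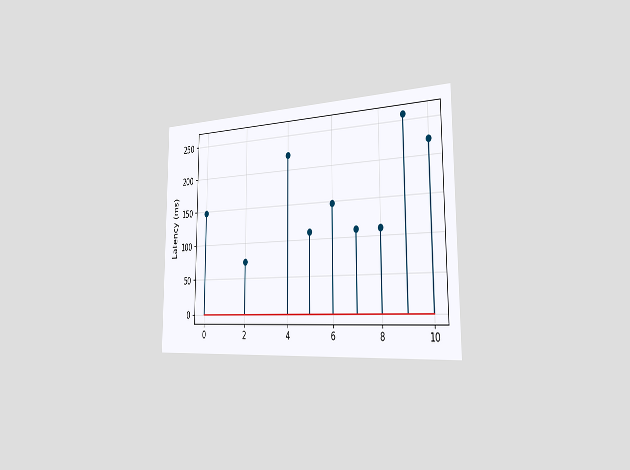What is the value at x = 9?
The chart is viewed slightly from the right. The stem at x=9 reaches 259ms.

259ms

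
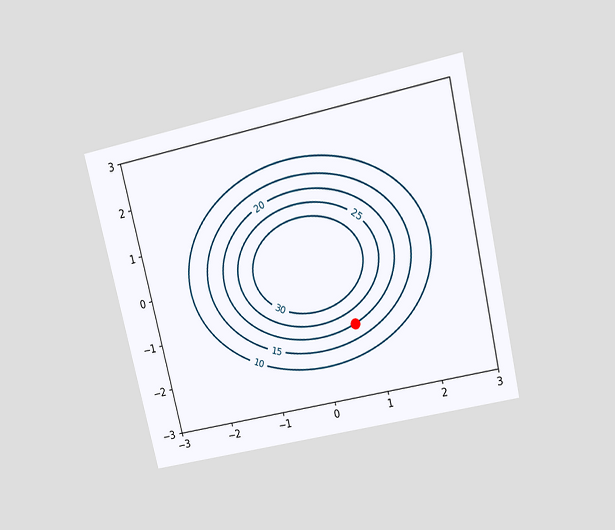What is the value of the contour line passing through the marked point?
20

The chart is tilted about 13° counter-clockwise and viewed slightly from above. The marked point sits on the contour labelled 20.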